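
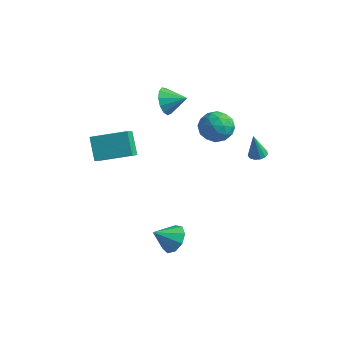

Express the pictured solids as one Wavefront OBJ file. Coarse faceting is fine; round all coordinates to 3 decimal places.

v -3.724 -2.855 2.352
v -3.271 -3.912 3.253
v -2.098 -1.742 2.841
v -1.645 -2.799 3.742
v -2.935 -3.501 1.198
v -2.482 -4.558 2.099
v -1.309 -2.388 1.687
v -0.856 -3.445 2.588
v -2.308 1.64 3.083
v -1.839 1.152 2.431
v -1.192 2.08 3.557
v -1.937 1.628 2.22
v -2.152 2.108 2.283
v -2.417 2.439 2.6
v -2.648 2.517 3.07
v -2.77 2.316 3.545
v -2.746 1.901 3.873
v -2.583 1.403 3.95
v -2.333 0.98 3.752
v -2.074 0.767 3.341
v -1.89 0.831 2.849
v 2.255 3.935 -0.812
v 2.673 3.563 -0.812
v 2.065 3.725 0.772
v 2.805 3.844 -0.759
v 2.762 4.155 -0.722
v 2.558 4.396 -0.715
v 2.258 4.49 -0.738
v 1.957 4.409 -0.785
v 1.75 4.177 -0.841
v 1.704 3.868 -0.887
v 1.832 3.581 -0.91
v 2.095 3.406 -0.902
v 2.408 3.399 -0.865
v 1.043 -2.417 -4.246
v 1.656 -3.112 -4.455
v 0.337 -3.303 -3.374
v 1.869 -2.776 -3.942
v 1.695 -2.271 -3.571
v 1.216 -1.835 -3.516
v 0.657 -1.671 -3.802
v 0.278 -1.857 -4.297
v 0.257 -2.304 -4.768
v 0.604 -2.804 -4.995
v 1.157 -3.124 -4.871
v 0.203 4.442 0.752
v 0.798 3.577 0.448
v -1.218 3.403 0.932
v -0.623 2.538 0.628
v -0.433 3.02 1.591
v 0.445 3.662 1.479
v -0.865 3.318 -0.099
v 0.013 3.96 -0.211
v 0.138 2.882 -0.078
v 0.404 2.698 0.966
v -0.824 4.282 0.414
v -0.558 4.098 1.458
v 0.625 4.101 0.584
v -1.045 2.879 0.796
v -0.934 3.163 1.362
v -0.584 2.654 1.183
v 0.418 4.151 1.191
v 0.767 3.642 1.012
v 0.044 3.315 1.683
v -1.187 3.338 0.368
v -0.838 2.829 0.189
v 0.164 4.326 0.197
v 0.514 3.817 0.018
v -0.464 3.665 -0.303
v 0.587 3.183 0.096
v -0.248 2.573 0.202
v -0.391 3.031 -0.226
v 0.126 3.409 -0.291
v 0.743 3.075 0.71
v -0.092 2.464 0.816
v 0.02 2.748 1.382
v 0.536 3.125 1.316
v 0.356 2.667 0.401
v -0.328 4.516 0.564
v -1.163 3.905 0.67
v -0.956 3.855 0.064
v -0.44 4.232 -0.002
v -0.172 4.407 1.178
v -1.007 3.797 1.284
v -0.546 3.571 1.671
v -0.029 3.949 1.606
v -0.776 4.313 0.979
f 2 4 1
f 5 2 1
f 1 4 3
f 3 5 1
f 2 8 4
f 6 2 5
f 6 8 2
f 4 8 3
f 7 5 3
f 3 8 7
f 7 6 5
f 8 6 7
f 10 9 12
f 10 12 11
f 12 9 13
f 12 13 11
f 13 9 14
f 13 14 11
f 14 9 15
f 14 15 11
f 15 9 16
f 15 16 11
f 16 9 17
f 16 17 11
f 17 9 18
f 17 18 11
f 18 9 19
f 18 19 11
f 19 9 20
f 19 20 11
f 20 9 21
f 20 21 11
f 21 9 10
f 21 10 11
f 23 22 25
f 23 25 24
f 25 22 26
f 25 26 24
f 26 22 27
f 26 27 24
f 27 22 28
f 27 28 24
f 28 22 29
f 28 29 24
f 29 22 30
f 29 30 24
f 30 22 31
f 30 31 24
f 31 22 32
f 31 32 24
f 32 22 33
f 32 33 24
f 33 22 34
f 33 34 24
f 34 22 23
f 34 23 24
f 36 35 38
f 36 38 37
f 38 35 39
f 38 39 37
f 39 35 40
f 39 40 37
f 40 35 41
f 40 41 37
f 41 35 42
f 41 42 37
f 42 35 43
f 42 43 37
f 43 35 44
f 43 44 37
f 44 35 45
f 44 45 37
f 45 35 36
f 45 36 37
f 46 83 62
f 83 57 86
f 62 86 51
f 83 86 62
f 46 62 58
f 62 51 63
f 58 63 47
f 62 63 58
f 46 58 67
f 58 47 68
f 67 68 53
f 58 68 67
f 46 67 79
f 67 53 82
f 79 82 56
f 67 82 79
f 46 79 83
f 79 56 87
f 83 87 57
f 79 87 83
f 47 63 74
f 63 51 77
f 74 77 55
f 63 77 74
f 51 86 64
f 86 57 85
f 64 85 50
f 86 85 64
f 57 87 84
f 87 56 80
f 84 80 48
f 87 80 84
f 56 82 81
f 82 53 69
f 81 69 52
f 82 69 81
f 53 68 73
f 68 47 70
f 73 70 54
f 68 70 73
f 49 75 61
f 75 55 76
f 61 76 50
f 75 76 61
f 49 61 59
f 61 50 60
f 59 60 48
f 61 60 59
f 49 59 66
f 59 48 65
f 66 65 52
f 59 65 66
f 49 66 71
f 66 52 72
f 71 72 54
f 66 72 71
f 49 71 75
f 71 54 78
f 75 78 55
f 71 78 75
f 50 76 64
f 76 55 77
f 64 77 51
f 76 77 64
f 48 60 84
f 60 50 85
f 84 85 57
f 60 85 84
f 52 65 81
f 65 48 80
f 81 80 56
f 65 80 81
f 54 72 73
f 72 52 69
f 73 69 53
f 72 69 73
f 55 78 74
f 78 54 70
f 74 70 47
f 78 70 74



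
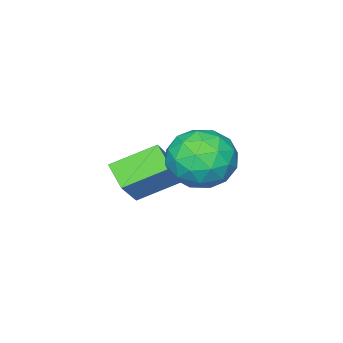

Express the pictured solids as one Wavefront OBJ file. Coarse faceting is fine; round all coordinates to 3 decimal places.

v 1.898 -3.535 1.038
v 3.031 -3.016 2.296
v 2.151 -2.761 0.492
v 3.283 -2.242 1.749
v 3.057 -4.398 0.351
v 4.189 -3.879 1.608
v 3.309 -3.624 -0.196
v 4.442 -3.105 1.062
v 3.768 0.363 3.145
v 4.688 -0.221 3.058
v 2.812 -1.099 2.862
v 3.732 -1.683 2.775
v 3.438 -1.269 3.743
v 4.028 -0.365 3.918
v 3.472 -0.955 2.002
v 4.062 -0.051 2.177
v 4.505 -1.036 2.351
v 4.484 -1.23 3.427
v 3.016 -0.09 2.493
v 2.995 -0.284 3.569
v 4.312 0.199 3.126
v 3.188 -1.519 2.794
v 3.015 -1.276 3.363
v 3.556 -1.619 3.312
v 3.924 0.115 3.632
v 4.465 -0.229 3.58
v 3.73 -0.845 3.983
v 3.035 -1.091 2.34
v 3.576 -1.435 2.288
v 3.944 0.299 2.608
v 4.485 -0.044 2.557
v 3.77 -0.475 1.937
v 4.745 -0.623 2.66
v 4.183 -1.482 2.493
v 4.03 -1.054 2.039
v 4.377 -0.523 2.142
v 4.733 -0.737 3.292
v 4.171 -1.596 3.126
v 3.998 -1.353 3.695
v 4.345 -0.822 3.798
v 4.625 -1.216 2.877
v 3.329 0.276 2.794
v 2.767 -0.583 2.628
v 3.155 -0.498 2.122
v 3.502 0.033 2.225
v 3.317 0.162 3.427
v 2.755 -0.697 3.26
v 3.123 -0.797 3.778
v 3.47 -0.266 3.881
v 2.875 -0.104 3.043
f 2 4 1
f 5 2 1
f 1 4 3
f 3 5 1
f 2 8 4
f 6 2 5
f 6 8 2
f 4 8 3
f 7 5 3
f 3 8 7
f 7 6 5
f 8 6 7
f 9 46 25
f 46 20 49
f 25 49 14
f 46 49 25
f 9 25 21
f 25 14 26
f 21 26 10
f 25 26 21
f 9 21 30
f 21 10 31
f 30 31 16
f 21 31 30
f 9 30 42
f 30 16 45
f 42 45 19
f 30 45 42
f 9 42 46
f 42 19 50
f 46 50 20
f 42 50 46
f 10 26 37
f 26 14 40
f 37 40 18
f 26 40 37
f 14 49 27
f 49 20 48
f 27 48 13
f 49 48 27
f 20 50 47
f 50 19 43
f 47 43 11
f 50 43 47
f 19 45 44
f 45 16 32
f 44 32 15
f 45 32 44
f 16 31 36
f 31 10 33
f 36 33 17
f 31 33 36
f 12 38 24
f 38 18 39
f 24 39 13
f 38 39 24
f 12 24 22
f 24 13 23
f 22 23 11
f 24 23 22
f 12 22 29
f 22 11 28
f 29 28 15
f 22 28 29
f 12 29 34
f 29 15 35
f 34 35 17
f 29 35 34
f 12 34 38
f 34 17 41
f 38 41 18
f 34 41 38
f 13 39 27
f 39 18 40
f 27 40 14
f 39 40 27
f 11 23 47
f 23 13 48
f 47 48 20
f 23 48 47
f 15 28 44
f 28 11 43
f 44 43 19
f 28 43 44
f 17 35 36
f 35 15 32
f 36 32 16
f 35 32 36
f 18 41 37
f 41 17 33
f 37 33 10
f 41 33 37



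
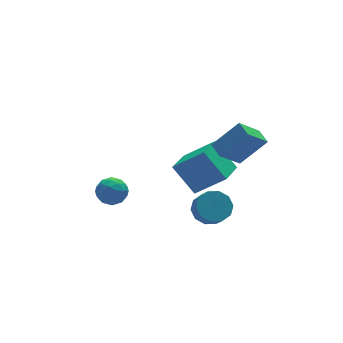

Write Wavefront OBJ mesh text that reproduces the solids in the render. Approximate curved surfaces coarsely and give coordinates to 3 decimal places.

v 2.806 -2.035 -0.464
v 1.581 -2.315 0.681
v 2.781 -1.126 -0.268
v 1.557 -1.406 0.877
v 4.143 -2.294 0.903
v 2.919 -2.574 2.048
v 4.119 -1.385 1.099
v 2.894 -1.665 2.244
v 1.227 -1.937 -3.472
v 2.132 -2.113 -3.597
v 2.097 -2.84 -2.812
v 1.193 -2.663 -2.688
v 2.085 -1.692 -3.208
v 2.05 -2.419 -2.424
v 1.71 -1.364 -2.921
v 1.676 -2.091 -2.136
v 1.151 -1.255 -2.844
v 1.117 -1.982 -2.06
v 0.621 -1.406 -3.007
v 0.587 -2.133 -2.223
v 0.323 -1.76 -3.348
v 0.288 -2.487 -2.563
v 0.37 -2.181 -3.736
v 0.335 -2.908 -2.952
v 0.744 -2.509 -4.024
v 0.71 -3.236 -3.239
v 1.303 -2.618 -4.1
v 1.269 -3.345 -3.316
v 1.833 -2.467 -3.937
v 1.799 -3.194 -3.153
v -3.552 1.005 -2.747
v -2.825 1.238 -3.168
v -2.855 -0.058 -2.132
v -2.128 0.175 -2.553
v -2.45 0.686 -1.924
v -2.881 1.343 -2.304
v -2.799 -0.163 -2.996
v -3.23 0.494 -3.376
v -2.359 0.516 -3.322
v -2.143 1.041 -2.66
v -3.537 0.139 -2.64
v -3.321 0.664 -1.978
v -3.25 1.215 -3.012
v -2.43 -0.035 -2.288
v -2.62 0.266 -1.918
v -2.192 0.403 -2.166
v -3.283 1.277 -2.504
v -2.855 1.414 -2.751
v -2.635 1.089 -2.02
v -2.825 -0.234 -2.549
v -2.397 -0.097 -2.796
v -3.488 0.777 -3.134
v -3.06 0.914 -3.382
v -3.045 0.091 -3.28
v -2.548 0.927 -3.35
v -2.139 0.303 -2.988
v -2.533 0.104 -3.249
v -2.786 0.49 -3.472
v -2.421 1.236 -2.96
v -2.012 0.611 -2.599
v -2.201 0.912 -2.229
v -2.455 1.298 -2.452
v -2.148 0.812 -3.051
v -3.668 0.569 -2.701
v -3.259 -0.056 -2.34
v -3.225 -0.118 -2.848
v -3.479 0.268 -3.071
v -3.541 0.877 -2.312
v -3.132 0.253 -1.95
v -2.894 0.69 -1.828
v -3.147 1.076 -2.051
v -3.532 0.368 -2.249
v 3.389 0.641 -3.825
v 2.665 1.801 -2.352
v 2.039 1.526 -5.184
v 1.316 2.686 -3.711
v 4.584 1.874 -4.209
v 3.861 3.034 -2.736
v 3.235 2.759 -5.568
v 2.511 3.919 -4.095
f 2 4 1
f 5 2 1
f 1 4 3
f 3 5 1
f 2 8 4
f 6 2 5
f 6 8 2
f 4 8 3
f 7 5 3
f 3 8 7
f 7 6 5
f 8 6 7
f 10 9 13
f 10 13 11
f 11 13 14
f 11 14 12
f 13 9 15
f 13 15 14
f 14 15 16
f 14 16 12
f 15 9 17
f 15 17 16
f 16 17 18
f 16 18 12
f 17 9 19
f 17 19 18
f 18 19 20
f 18 20 12
f 19 9 21
f 19 21 20
f 20 21 22
f 20 22 12
f 21 9 23
f 21 23 22
f 22 23 24
f 22 24 12
f 23 9 25
f 23 25 24
f 24 25 26
f 24 26 12
f 25 9 27
f 25 27 26
f 26 27 28
f 26 28 12
f 27 9 29
f 27 29 28
f 28 29 30
f 28 30 12
f 29 9 10
f 29 10 30
f 30 10 11
f 30 11 12
f 31 68 47
f 68 42 71
f 47 71 36
f 68 71 47
f 31 47 43
f 47 36 48
f 43 48 32
f 47 48 43
f 31 43 52
f 43 32 53
f 52 53 38
f 43 53 52
f 31 52 64
f 52 38 67
f 64 67 41
f 52 67 64
f 31 64 68
f 64 41 72
f 68 72 42
f 64 72 68
f 32 48 59
f 48 36 62
f 59 62 40
f 48 62 59
f 36 71 49
f 71 42 70
f 49 70 35
f 71 70 49
f 42 72 69
f 72 41 65
f 69 65 33
f 72 65 69
f 41 67 66
f 67 38 54
f 66 54 37
f 67 54 66
f 38 53 58
f 53 32 55
f 58 55 39
f 53 55 58
f 34 60 46
f 60 40 61
f 46 61 35
f 60 61 46
f 34 46 44
f 46 35 45
f 44 45 33
f 46 45 44
f 34 44 51
f 44 33 50
f 51 50 37
f 44 50 51
f 34 51 56
f 51 37 57
f 56 57 39
f 51 57 56
f 34 56 60
f 56 39 63
f 60 63 40
f 56 63 60
f 35 61 49
f 61 40 62
f 49 62 36
f 61 62 49
f 33 45 69
f 45 35 70
f 69 70 42
f 45 70 69
f 37 50 66
f 50 33 65
f 66 65 41
f 50 65 66
f 39 57 58
f 57 37 54
f 58 54 38
f 57 54 58
f 40 63 59
f 63 39 55
f 59 55 32
f 63 55 59
f 74 76 73
f 77 74 73
f 73 76 75
f 75 77 73
f 74 80 76
f 78 74 77
f 78 80 74
f 76 80 75
f 79 77 75
f 75 80 79
f 79 78 77
f 80 78 79



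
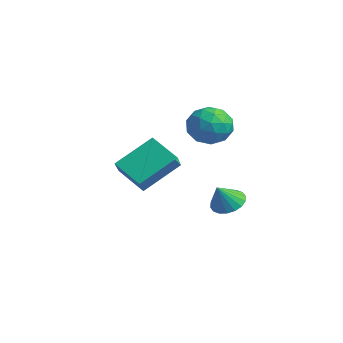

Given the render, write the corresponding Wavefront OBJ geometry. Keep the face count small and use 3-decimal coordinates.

v 0.783 -5.451 1.816
v 0.869 -3.672 3.073
v -0.148 -4.795 0.952
v -0.063 -3.016 2.209
v 2.003 -4.884 0.931
v 2.088 -3.105 2.188
v 1.071 -4.228 0.067
v 1.157 -2.449 1.324
v -2.117 1.74 1.333
v -1.383 0.825 1.437
v -3.237 0.995 2.683
v -2.503 0.08 2.787
v -2.164 1.149 3.144
v -1.472 1.61 2.31
v -3.148 0.21 1.81
v -2.456 0.671 0.976
v -2.02 -0.121 1.731
v -1.412 0.46 2.556
v -3.208 1.36 1.564
v -2.6 1.941 2.389
v -1.652 1.348 1.267
v -2.968 0.472 2.853
v -2.769 1.101 3.064
v -2.338 0.563 3.124
v -1.704 1.809 1.78
v -1.273 1.271 1.841
v -1.732 1.462 2.844
v -3.347 0.549 2.279
v -2.916 0.011 2.34
v -2.282 1.257 0.996
v -1.851 0.719 1.056
v -2.888 0.358 1.276
v -1.595 0.254 1.501
v -2.253 -0.184 2.294
v -2.632 -0.107 1.72
v -2.225 0.163 1.229
v -1.238 0.595 1.985
v -1.896 0.157 2.779
v -1.697 0.786 2.989
v -1.29 1.057 2.499
v -1.612 0.04 2.158
v -2.724 1.663 1.341
v -3.382 1.225 2.135
v -3.33 0.763 1.621
v -2.923 1.034 1.131
v -2.367 2.004 1.826
v -3.025 1.566 2.619
v -2.395 1.657 2.891
v -1.988 1.927 2.4
v -3.008 1.78 1.962
v 0.377 0.365 -1.721
v 1.206 0.256 -1.961
v 0.603 -0.345 -0.619
v 1.219 0.582 -1.753
v 1.065 0.866 -1.539
v 0.775 1.05 -1.361
v 0.406 1.099 -1.254
v 0.031 1.002 -1.239
v -0.275 0.779 -1.32
v -0.452 0.474 -1.48
v -0.465 0.148 -1.688
v -0.311 -0.135 -1.902
v -0.021 -0.32 -2.081
v 0.348 -0.368 -2.188
v 0.723 -0.272 -2.202
v 1.029 -0.049 -2.121
f 2 4 1
f 5 2 1
f 1 4 3
f 3 5 1
f 2 8 4
f 6 2 5
f 6 8 2
f 4 8 3
f 7 5 3
f 3 8 7
f 7 6 5
f 8 6 7
f 9 46 25
f 46 20 49
f 25 49 14
f 46 49 25
f 9 25 21
f 25 14 26
f 21 26 10
f 25 26 21
f 9 21 30
f 21 10 31
f 30 31 16
f 21 31 30
f 9 30 42
f 30 16 45
f 42 45 19
f 30 45 42
f 9 42 46
f 42 19 50
f 46 50 20
f 42 50 46
f 10 26 37
f 26 14 40
f 37 40 18
f 26 40 37
f 14 49 27
f 49 20 48
f 27 48 13
f 49 48 27
f 20 50 47
f 50 19 43
f 47 43 11
f 50 43 47
f 19 45 44
f 45 16 32
f 44 32 15
f 45 32 44
f 16 31 36
f 31 10 33
f 36 33 17
f 31 33 36
f 12 38 24
f 38 18 39
f 24 39 13
f 38 39 24
f 12 24 22
f 24 13 23
f 22 23 11
f 24 23 22
f 12 22 29
f 22 11 28
f 29 28 15
f 22 28 29
f 12 29 34
f 29 15 35
f 34 35 17
f 29 35 34
f 12 34 38
f 34 17 41
f 38 41 18
f 34 41 38
f 13 39 27
f 39 18 40
f 27 40 14
f 39 40 27
f 11 23 47
f 23 13 48
f 47 48 20
f 23 48 47
f 15 28 44
f 28 11 43
f 44 43 19
f 28 43 44
f 17 35 36
f 35 15 32
f 36 32 16
f 35 32 36
f 18 41 37
f 41 17 33
f 37 33 10
f 41 33 37
f 52 51 54
f 52 54 53
f 54 51 55
f 54 55 53
f 55 51 56
f 55 56 53
f 56 51 57
f 56 57 53
f 57 51 58
f 57 58 53
f 58 51 59
f 58 59 53
f 59 51 60
f 59 60 53
f 60 51 61
f 60 61 53
f 61 51 62
f 61 62 53
f 62 51 63
f 62 63 53
f 63 51 64
f 63 64 53
f 64 51 65
f 64 65 53
f 65 51 66
f 65 66 53
f 66 51 52
f 66 52 53



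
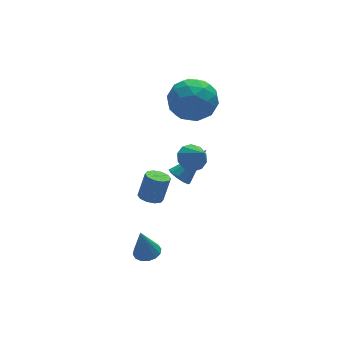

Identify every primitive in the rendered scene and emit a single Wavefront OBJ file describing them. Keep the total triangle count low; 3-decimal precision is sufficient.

v 0.726 -0.583 -0.844
v 1.097 -0.896 -1.197
v 2.074 -0.437 0.444
v 1.137 -0.537 -1.279
v 1.02 -0.195 -1.195
v 0.791 -0.002 -0.977
v 0.537 -0.03 -0.709
v 0.355 -0.27 -0.492
v 0.315 -0.629 -0.409
v 0.433 -0.971 -0.493
v 0.662 -1.164 -0.711
v 0.916 -1.136 -0.98
v -1.48 -2.216 -3.93
v -1.034 -1.781 -3.837
v -1.78 -2.224 -2.45
v -1.307 -1.612 -3.892
v -1.626 -1.604 -3.957
v -1.906 -1.761 -4.014
v -2.072 -2.039 -4.049
v -2.079 -2.365 -4.053
v -1.926 -2.651 -4.023
v -1.652 -2.821 -3.968
v -1.333 -2.828 -3.903
v -1.053 -2.672 -3.845
v -0.887 -2.393 -3.81
v -0.88 -2.067 -3.807
v 1.731 2.679 2.082
v 2.573 2.394 1.248
v 2.127 1.006 3.052
v 2.969 0.721 2.218
v 3.158 1.654 2.981
v 2.913 2.687 2.381
v 1.787 0.713 1.919
v 1.542 1.746 1.319
v 2.608 1.179 1.146
v 3.455 1.76 1.803
v 1.245 1.64 2.497
v 2.092 2.221 3.154
v 2.117 2.683 1.58
v 2.583 0.717 2.72
v 2.694 1.265 3.169
v 3.189 1.098 2.678
v 2.317 2.856 2.246
v 2.812 2.688 1.756
v 3.156 2.253 2.774
v 1.888 0.712 2.544
v 2.383 0.544 2.054
v 1.511 2.302 1.622
v 2.006 2.135 1.131
v 1.544 1.147 1.526
v 2.633 1.801 1.03
v 2.865 0.818 1.6
v 2.17 0.813 1.424
v 2.026 1.421 1.072
v 3.131 2.143 1.415
v 3.364 1.16 1.986
v 3.475 1.708 2.434
v 3.331 2.316 2.082
v 3.151 1.429 1.356
v 1.336 2.24 2.314
v 1.569 1.257 2.885
v 1.369 1.084 2.218
v 1.225 1.692 1.866
v 1.835 2.582 2.7
v 2.067 1.599 3.27
v 2.674 1.979 3.228
v 2.53 2.587 2.876
v 1.549 1.971 2.944
v -0.637 -0.578 -1.831
v -0.285 -0.157 -2.02
v 0.148 0.019 -0.817
v -0.203 -0.402 -0.629
v -0.598 -0.008 -1.929
v -0.165 0.169 -0.727
v -0.926 -0.076 -1.801
v -0.492 0.1 -0.598
v -1.143 -0.336 -1.684
v -0.71 -0.16 -0.482
v -1.167 -0.689 -1.624
v -0.734 -0.513 -0.422
v -0.988 -0.999 -1.643
v -0.555 -0.823 -0.44
v -0.675 -1.149 -1.733
v -0.242 -0.972 -0.531
v -0.348 -1.08 -1.862
v 0.086 -0.904 -0.659
v -0.13 -0.82 -1.978
v 0.303 -0.644 -0.776
v -0.106 -0.467 -2.038
v 0.327 -0.291 -0.836
v 0.439 -2.617 2.241
v 0.971 -2.245 2.477
v 0.601 -3.443 3.179
v 0.616 -2.102 2.665
v 0.194 -2.155 2.691
v -0.135 -2.384 2.545
v -0.244 -2.703 2.283
v -0.092 -2.988 2.005
v 0.263 -3.132 1.818
v 0.685 -3.079 1.792
v 1.014 -2.85 1.938
v 1.123 -2.531 2.199
f 2 1 4
f 2 4 3
f 4 1 5
f 4 5 3
f 5 1 6
f 5 6 3
f 6 1 7
f 6 7 3
f 7 1 8
f 7 8 3
f 8 1 9
f 8 9 3
f 9 1 10
f 9 10 3
f 10 1 11
f 10 11 3
f 11 1 12
f 11 12 3
f 12 1 2
f 12 2 3
f 14 13 16
f 14 16 15
f 16 13 17
f 16 17 15
f 17 13 18
f 17 18 15
f 18 13 19
f 18 19 15
f 19 13 20
f 19 20 15
f 20 13 21
f 20 21 15
f 21 13 22
f 21 22 15
f 22 13 23
f 22 23 15
f 23 13 24
f 23 24 15
f 24 13 25
f 24 25 15
f 25 13 26
f 25 26 15
f 26 13 14
f 26 14 15
f 27 64 43
f 64 38 67
f 43 67 32
f 64 67 43
f 27 43 39
f 43 32 44
f 39 44 28
f 43 44 39
f 27 39 48
f 39 28 49
f 48 49 34
f 39 49 48
f 27 48 60
f 48 34 63
f 60 63 37
f 48 63 60
f 27 60 64
f 60 37 68
f 64 68 38
f 60 68 64
f 28 44 55
f 44 32 58
f 55 58 36
f 44 58 55
f 32 67 45
f 67 38 66
f 45 66 31
f 67 66 45
f 38 68 65
f 68 37 61
f 65 61 29
f 68 61 65
f 37 63 62
f 63 34 50
f 62 50 33
f 63 50 62
f 34 49 54
f 49 28 51
f 54 51 35
f 49 51 54
f 30 56 42
f 56 36 57
f 42 57 31
f 56 57 42
f 30 42 40
f 42 31 41
f 40 41 29
f 42 41 40
f 30 40 47
f 40 29 46
f 47 46 33
f 40 46 47
f 30 47 52
f 47 33 53
f 52 53 35
f 47 53 52
f 30 52 56
f 52 35 59
f 56 59 36
f 52 59 56
f 31 57 45
f 57 36 58
f 45 58 32
f 57 58 45
f 29 41 65
f 41 31 66
f 65 66 38
f 41 66 65
f 33 46 62
f 46 29 61
f 62 61 37
f 46 61 62
f 35 53 54
f 53 33 50
f 54 50 34
f 53 50 54
f 36 59 55
f 59 35 51
f 55 51 28
f 59 51 55
f 70 69 73
f 70 73 71
f 71 73 74
f 71 74 72
f 73 69 75
f 73 75 74
f 74 75 76
f 74 76 72
f 75 69 77
f 75 77 76
f 76 77 78
f 76 78 72
f 77 69 79
f 77 79 78
f 78 79 80
f 78 80 72
f 79 69 81
f 79 81 80
f 80 81 82
f 80 82 72
f 81 69 83
f 81 83 82
f 82 83 84
f 82 84 72
f 83 69 85
f 83 85 84
f 84 85 86
f 84 86 72
f 85 69 87
f 85 87 86
f 86 87 88
f 86 88 72
f 87 69 89
f 87 89 88
f 88 89 90
f 88 90 72
f 89 69 70
f 89 70 90
f 90 70 71
f 90 71 72
f 92 91 94
f 92 94 93
f 94 91 95
f 94 95 93
f 95 91 96
f 95 96 93
f 96 91 97
f 96 97 93
f 97 91 98
f 97 98 93
f 98 91 99
f 98 99 93
f 99 91 100
f 99 100 93
f 100 91 101
f 100 101 93
f 101 91 102
f 101 102 93
f 102 91 92
f 102 92 93



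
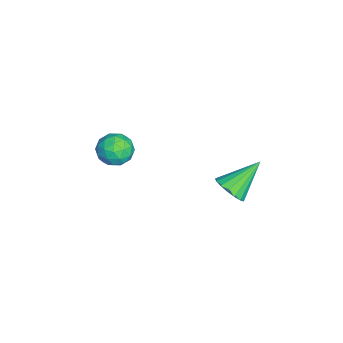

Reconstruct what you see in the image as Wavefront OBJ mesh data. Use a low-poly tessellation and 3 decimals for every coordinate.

v 1.696 3.225 -3.12
v 2.422 3.722 -3.123
v 0.804 4.535 -1.82
v 2.192 3.878 -3.438
v 1.848 3.885 -3.681
v 1.469 3.741 -3.796
v 1.142 3.478 -3.755
v 0.942 3.157 -3.569
v 0.915 2.852 -3.28
v 1.067 2.632 -2.954
v 1.362 2.548 -2.667
v 1.735 2.619 -2.483
v 2.098 2.829 -2.445
v 2.369 3.129 -2.561
v 2.486 3.451 -2.806
v -0.491 -1.379 -2.375
v 0.029 -1.658 -3.128
v -1.349 -2.662 -2.492
v -0.829 -2.941 -3.245
v -0.437 -2.926 -2.372
v 0.093 -2.133 -2.3
v -1.413 -2.187 -3.32
v -0.883 -1.394 -3.248
v -0.541 -2.158 -3.712
v 0.062 -2.614 -3.126
v -1.382 -1.706 -2.494
v -0.779 -2.162 -1.908
v -0.156 -1.406 -2.742
v -1.164 -2.914 -2.878
v -0.934 -2.905 -2.365
v -0.628 -3.069 -2.808
v -0.118 -1.685 -2.255
v 0.188 -1.849 -2.697
v -0.086 -2.594 -2.253
v -1.508 -2.471 -2.923
v -1.202 -2.635 -3.365
v -0.692 -1.251 -2.812
v -0.386 -1.415 -3.255
v -1.234 -1.726 -3.367
v -0.185 -1.864 -3.527
v -0.689 -2.618 -3.596
v -1.033 -2.175 -3.64
v -0.721 -1.709 -3.598
v 0.17 -2.132 -3.183
v -0.335 -2.886 -3.251
v -0.104 -2.877 -2.738
v 0.207 -2.411 -2.696
v -0.165 -2.426 -3.526
v -0.985 -1.434 -2.369
v -1.49 -2.188 -2.437
v -1.527 -1.909 -2.924
v -1.216 -1.443 -2.882
v -0.631 -1.702 -2.024
v -1.135 -2.456 -2.093
v -0.599 -2.611 -2.022
v -0.287 -2.145 -1.98
v -1.155 -1.894 -2.094
f 2 1 4
f 2 4 3
f 4 1 5
f 4 5 3
f 5 1 6
f 5 6 3
f 6 1 7
f 6 7 3
f 7 1 8
f 7 8 3
f 8 1 9
f 8 9 3
f 9 1 10
f 9 10 3
f 10 1 11
f 10 11 3
f 11 1 12
f 11 12 3
f 12 1 13
f 12 13 3
f 13 1 14
f 13 14 3
f 14 1 15
f 14 15 3
f 15 1 2
f 15 2 3
f 16 53 32
f 53 27 56
f 32 56 21
f 53 56 32
f 16 32 28
f 32 21 33
f 28 33 17
f 32 33 28
f 16 28 37
f 28 17 38
f 37 38 23
f 28 38 37
f 16 37 49
f 37 23 52
f 49 52 26
f 37 52 49
f 16 49 53
f 49 26 57
f 53 57 27
f 49 57 53
f 17 33 44
f 33 21 47
f 44 47 25
f 33 47 44
f 21 56 34
f 56 27 55
f 34 55 20
f 56 55 34
f 27 57 54
f 57 26 50
f 54 50 18
f 57 50 54
f 26 52 51
f 52 23 39
f 51 39 22
f 52 39 51
f 23 38 43
f 38 17 40
f 43 40 24
f 38 40 43
f 19 45 31
f 45 25 46
f 31 46 20
f 45 46 31
f 19 31 29
f 31 20 30
f 29 30 18
f 31 30 29
f 19 29 36
f 29 18 35
f 36 35 22
f 29 35 36
f 19 36 41
f 36 22 42
f 41 42 24
f 36 42 41
f 19 41 45
f 41 24 48
f 45 48 25
f 41 48 45
f 20 46 34
f 46 25 47
f 34 47 21
f 46 47 34
f 18 30 54
f 30 20 55
f 54 55 27
f 30 55 54
f 22 35 51
f 35 18 50
f 51 50 26
f 35 50 51
f 24 42 43
f 42 22 39
f 43 39 23
f 42 39 43
f 25 48 44
f 48 24 40
f 44 40 17
f 48 40 44



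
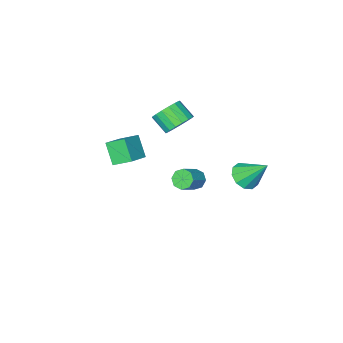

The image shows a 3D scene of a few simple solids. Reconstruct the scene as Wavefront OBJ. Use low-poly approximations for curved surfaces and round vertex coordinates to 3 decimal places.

v -2.672 -3.043 2.554
v -1.776 -3.018 2.348
v -1.571 -3.992 3.12
v -2.468 -4.017 3.326
v -1.812 -2.75 2.696
v -1.607 -3.724 3.467
v -2.045 -2.549 3.011
v -1.84 -3.524 3.783
v -2.421 -2.461 3.221
v -2.217 -3.436 3.993
v -2.856 -2.507 3.279
v -2.651 -3.481 4.051
v -3.248 -2.675 3.171
v -3.043 -3.65 3.943
v -3.508 -2.928 2.921
v -3.303 -3.902 3.693
v -3.577 -3.207 2.587
v -3.372 -4.181 3.359
v -3.439 -3.448 2.246
v -3.234 -4.422 3.018
v -3.125 -3.596 1.975
v -2.92 -4.571 2.747
v -2.707 -3.618 1.837
v -2.503 -4.593 2.609
v -2.282 -3.508 1.863
v -2.077 -4.482 2.635
v -1.946 -3.291 2.047
v -1.741 -4.266 2.819
v 1.502 -1.926 2.366
v 1.341 -2.786 3.471
v 0.893 -1.105 2.915
v 0.732 -1.965 4.02
v 2.708 -1.415 2.94
v 2.547 -2.275 4.045
v 2.099 -0.594 3.489
v 1.938 -1.454 4.594
v -2.464 2.857 2.417
v -1.912 3.456 2.113
v -2.956 4.003 3.783
v -2.388 3.534 1.876
v -2.893 3.353 1.846
v -3.235 2.983 2.034
v -3.282 2.564 2.368
v -3.017 2.257 2.721
v -2.54 2.18 2.958
v -2.035 2.36 2.988
v -1.693 2.731 2.8
v -1.646 3.149 2.466
v -1.983 -0.735 -0.06
v -1.705 -0.45 -0.574
v -0.639 -0.119 0.187
v -0.917 -0.405 0.7
v -1.989 -0.136 -0.312
v -0.923 0.194 0.448
v -2.269 -0.173 0.097
v -1.204 0.157 0.857
v -2.382 -0.54 0.414
v -1.316 -0.209 1.175
v -2.261 -1.021 0.453
v -1.195 -0.69 1.214
v -1.977 -1.334 0.192
v -0.911 -1.004 0.952
v -1.696 -1.297 -0.217
v -0.631 -0.967 0.543
v -1.584 -0.931 -0.535
v -0.518 -0.6 0.226
f 2 1 5
f 2 5 3
f 3 5 6
f 3 6 4
f 5 1 7
f 5 7 6
f 6 7 8
f 6 8 4
f 7 1 9
f 7 9 8
f 8 9 10
f 8 10 4
f 9 1 11
f 9 11 10
f 10 11 12
f 10 12 4
f 11 1 13
f 11 13 12
f 12 13 14
f 12 14 4
f 13 1 15
f 13 15 14
f 14 15 16
f 14 16 4
f 15 1 17
f 15 17 16
f 16 17 18
f 16 18 4
f 17 1 19
f 17 19 18
f 18 19 20
f 18 20 4
f 19 1 21
f 19 21 20
f 20 21 22
f 20 22 4
f 21 1 23
f 21 23 22
f 22 23 24
f 22 24 4
f 23 1 25
f 23 25 24
f 24 25 26
f 24 26 4
f 25 1 27
f 25 27 26
f 26 27 28
f 26 28 4
f 27 1 2
f 27 2 28
f 28 2 3
f 28 3 4
f 30 32 29
f 33 30 29
f 29 32 31
f 31 33 29
f 30 36 32
f 34 30 33
f 34 36 30
f 32 36 31
f 35 33 31
f 31 36 35
f 35 34 33
f 36 34 35
f 38 37 40
f 38 40 39
f 40 37 41
f 40 41 39
f 41 37 42
f 41 42 39
f 42 37 43
f 42 43 39
f 43 37 44
f 43 44 39
f 44 37 45
f 44 45 39
f 45 37 46
f 45 46 39
f 46 37 47
f 46 47 39
f 47 37 48
f 47 48 39
f 48 37 38
f 48 38 39
f 50 49 53
f 50 53 51
f 51 53 54
f 51 54 52
f 53 49 55
f 53 55 54
f 54 55 56
f 54 56 52
f 55 49 57
f 55 57 56
f 56 57 58
f 56 58 52
f 57 49 59
f 57 59 58
f 58 59 60
f 58 60 52
f 59 49 61
f 59 61 60
f 60 61 62
f 60 62 52
f 61 49 63
f 61 63 62
f 62 63 64
f 62 64 52
f 63 49 65
f 63 65 64
f 64 65 66
f 64 66 52
f 65 49 50
f 65 50 66
f 66 50 51
f 66 51 52



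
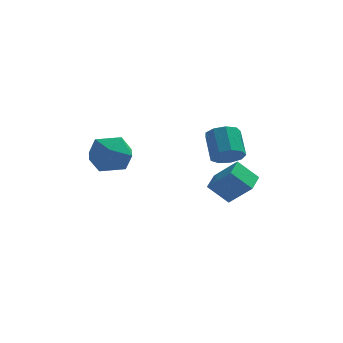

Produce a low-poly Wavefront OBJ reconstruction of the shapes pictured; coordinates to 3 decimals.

v -2.702 -1.3 1.865
v -1.706 -0.914 1.298
v -1.654 -2.686 2.762
v -0.658 -2.3 2.195
v -1.174 -1.613 3.046
v -1.822 -0.756 2.491
v -1.538 -2.844 1.569
v -2.186 -1.987 1.014
v -0.987 -1.868 1.115
v -0.762 -1.107 2.028
v -2.598 -2.493 2.032
v -2.373 -1.732 2.945
v 2.664 2.448 -2.262
v 3.791 1.909 -0.994
v 2.991 3.586 -2.069
v 4.118 3.047 -0.801
v 3.722 2.313 -3.259
v 4.849 1.774 -1.991
v 4.049 3.451 -3.066
v 5.176 2.912 -1.798
v 3.672 -1.771 1.949
v 4.298 -1.347 1.583
v 4.035 -0.145 2.526
v 3.408 -0.569 2.891
v 3.804 -1.241 1.31
v 3.54 -0.039 2.253
v 3.247 -1.383 1.336
v 2.984 -0.181 2.279
v 2.89 -1.707 1.648
v 2.626 -0.505 2.591
v 2.898 -2.06 2.101
v 2.635 -0.858 3.044
v 3.268 -2.278 2.483
v 3.005 -1.077 3.426
v 3.827 -2.259 2.614
v 3.564 -1.057 3.557
v 4.313 -2.011 2.434
v 4.05 -0.81 3.377
v 4.499 -1.651 2.027
v 4.236 -0.449 2.97
f 1 12 6
f 1 6 2
f 1 2 8
f 1 8 11
f 1 11 12
f 2 6 10
f 6 12 5
f 12 11 3
f 11 8 7
f 8 2 9
f 4 10 5
f 4 5 3
f 4 3 7
f 4 7 9
f 4 9 10
f 5 10 6
f 3 5 12
f 7 3 11
f 9 7 8
f 10 9 2
f 14 16 13
f 17 14 13
f 13 16 15
f 15 17 13
f 14 20 16
f 18 14 17
f 18 20 14
f 16 20 15
f 19 17 15
f 15 20 19
f 19 18 17
f 20 18 19
f 22 21 25
f 22 25 23
f 23 25 26
f 23 26 24
f 25 21 27
f 25 27 26
f 26 27 28
f 26 28 24
f 27 21 29
f 27 29 28
f 28 29 30
f 28 30 24
f 29 21 31
f 29 31 30
f 30 31 32
f 30 32 24
f 31 21 33
f 31 33 32
f 32 33 34
f 32 34 24
f 33 21 35
f 33 35 34
f 34 35 36
f 34 36 24
f 35 21 37
f 35 37 36
f 36 37 38
f 36 38 24
f 37 21 39
f 37 39 38
f 38 39 40
f 38 40 24
f 39 21 22
f 39 22 40
f 40 22 23
f 40 23 24



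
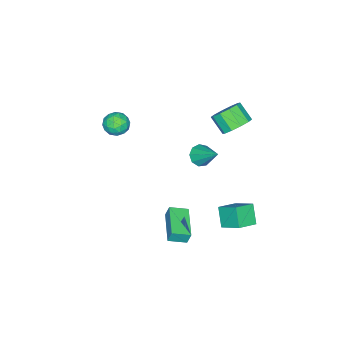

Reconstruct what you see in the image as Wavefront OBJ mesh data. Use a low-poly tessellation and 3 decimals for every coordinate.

v -0.824 -3.386 2.34
v -0.329 -3.237 3.003
v -0.151 -4.543 2.097
v 0.344 -4.394 2.76
v -0.467 -4.585 2.875
v -0.883 -3.87 3.025
v 0.403 -3.91 2.075
v -0.013 -3.195 2.225
v 0.429 -3.561 2.84
v -0.108 -3.978 3.334
v -0.372 -3.802 1.766
v -0.909 -4.219 2.26
v -0.636 -3.21 2.693
v 0.156 -4.57 2.407
v -0.321 -4.682 2.475
v -0.03 -4.595 2.865
v -0.962 -3.582 2.706
v -0.671 -3.494 3.096
v -0.751 -4.287 3.02
v 0.191 -4.286 2.004
v 0.482 -4.198 2.394
v -0.45 -3.185 2.235
v -0.159 -3.098 2.625
v 0.271 -3.493 2.08
v 0.101 -3.313 2.987
v 0.497 -3.993 2.844
v 0.531 -3.709 2.441
v 0.287 -3.288 2.529
v -0.215 -3.558 3.277
v 0.181 -4.238 3.134
v -0.296 -4.35 3.202
v -0.541 -3.93 3.29
v 0.231 -3.748 3.181
v -0.661 -3.542 1.966
v -0.265 -4.222 1.823
v 0.061 -3.85 1.81
v -0.184 -3.43 1.898
v -0.977 -3.787 2.256
v -0.581 -4.467 2.113
v -0.767 -4.492 2.571
v -1.011 -4.071 2.659
v -0.711 -4.032 1.919
v -3.594 -0.346 -1.346
v -3.042 -0.78 -1.056
v -3.146 1.086 -0.054
v -2.855 -0.489 -1.444
v -3.013 -0.132 -1.786
v -3.444 0.126 -1.922
v -3.945 0.162 -1.788
v -4.282 -0.039 -1.447
v -4.297 -0.384 -1.059
v -3.984 -0.712 -0.805
v -3.488 -0.868 -0.803
v -2.2 2.872 -2.939
v -2.079 4.099 -2.138
v -1.573 3.481 -3.968
v -1.452 4.708 -3.167
v -1.028 2.452 -2.473
v -0.907 3.679 -1.672
v -0.401 3.061 -3.502
v -0.28 4.288 -2.701
v -2.937 2.428 3.461
v -2.098 2.582 3.879
v -2.343 1.645 4.716
v -3.183 1.492 4.299
v -2.497 2.922 4.143
v -2.742 1.986 4.98
v -3.064 3.074 4.147
v -3.309 2.137 4.984
v -3.583 2.979 3.888
v -3.828 2.043 4.726
v -3.855 2.674 3.467
v -4.1 1.737 4.305
v -3.777 2.275 3.044
v -4.022 1.338 3.881
v -3.378 1.934 2.78
v -3.623 0.998 3.617
v -2.811 1.783 2.776
v -3.056 0.846 3.613
v -2.292 1.877 3.034
v -2.537 0.941 3.872
v -2.02 2.183 3.455
v -2.265 1.246 4.293
v 1.852 0.768 -1.556
v 1.798 1.003 -0.761
v 1.181 1.603 -1.848
v 1.128 1.838 -1.054
v 3.472 1.982 -1.806
v 3.419 2.217 -1.012
v 2.802 2.817 -2.099
v 2.748 3.052 -1.304
f 1 38 17
f 38 12 41
f 17 41 6
f 38 41 17
f 1 17 13
f 17 6 18
f 13 18 2
f 17 18 13
f 1 13 22
f 13 2 23
f 22 23 8
f 13 23 22
f 1 22 34
f 22 8 37
f 34 37 11
f 22 37 34
f 1 34 38
f 34 11 42
f 38 42 12
f 34 42 38
f 2 18 29
f 18 6 32
f 29 32 10
f 18 32 29
f 6 41 19
f 41 12 40
f 19 40 5
f 41 40 19
f 12 42 39
f 42 11 35
f 39 35 3
f 42 35 39
f 11 37 36
f 37 8 24
f 36 24 7
f 37 24 36
f 8 23 28
f 23 2 25
f 28 25 9
f 23 25 28
f 4 30 16
f 30 10 31
f 16 31 5
f 30 31 16
f 4 16 14
f 16 5 15
f 14 15 3
f 16 15 14
f 4 14 21
f 14 3 20
f 21 20 7
f 14 20 21
f 4 21 26
f 21 7 27
f 26 27 9
f 21 27 26
f 4 26 30
f 26 9 33
f 30 33 10
f 26 33 30
f 5 31 19
f 31 10 32
f 19 32 6
f 31 32 19
f 3 15 39
f 15 5 40
f 39 40 12
f 15 40 39
f 7 20 36
f 20 3 35
f 36 35 11
f 20 35 36
f 9 27 28
f 27 7 24
f 28 24 8
f 27 24 28
f 10 33 29
f 33 9 25
f 29 25 2
f 33 25 29
f 44 43 46
f 44 46 45
f 46 43 47
f 46 47 45
f 47 43 48
f 47 48 45
f 48 43 49
f 48 49 45
f 49 43 50
f 49 50 45
f 50 43 51
f 50 51 45
f 51 43 52
f 51 52 45
f 52 43 53
f 52 53 45
f 53 43 44
f 53 44 45
f 55 57 54
f 58 55 54
f 54 57 56
f 56 58 54
f 55 61 57
f 59 55 58
f 59 61 55
f 57 61 56
f 60 58 56
f 56 61 60
f 60 59 58
f 61 59 60
f 63 62 66
f 63 66 64
f 64 66 67
f 64 67 65
f 66 62 68
f 66 68 67
f 67 68 69
f 67 69 65
f 68 62 70
f 68 70 69
f 69 70 71
f 69 71 65
f 70 62 72
f 70 72 71
f 71 72 73
f 71 73 65
f 72 62 74
f 72 74 73
f 73 74 75
f 73 75 65
f 74 62 76
f 74 76 75
f 75 76 77
f 75 77 65
f 76 62 78
f 76 78 77
f 77 78 79
f 77 79 65
f 78 62 80
f 78 80 79
f 79 80 81
f 79 81 65
f 80 62 82
f 80 82 81
f 81 82 83
f 81 83 65
f 82 62 63
f 82 63 83
f 83 63 64
f 83 64 65
f 85 87 84
f 88 85 84
f 84 87 86
f 86 88 84
f 85 91 87
f 89 85 88
f 89 91 85
f 87 91 86
f 90 88 86
f 86 91 90
f 90 89 88
f 91 89 90



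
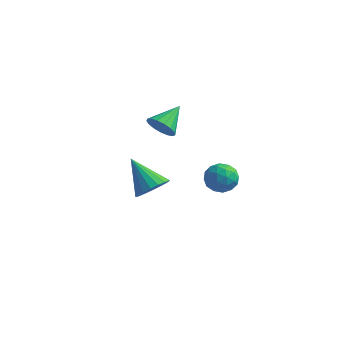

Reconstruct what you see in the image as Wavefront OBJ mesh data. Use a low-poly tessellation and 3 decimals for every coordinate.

v 3.771 2.476 -4.117
v 4.279 2.041 -3.641
v 2.841 1.539 -3.979
v 3.349 1.104 -3.503
v 3.038 1.813 -3.231
v 3.612 2.392 -3.316
v 3.508 1.188 -4.304
v 4.082 1.767 -4.389
v 4.116 1.246 -3.757
v 3.826 1.632 -3.094
v 3.294 1.948 -4.526
v 3.004 2.334 -3.863
v 4.106 2.341 -3.891
v 3.014 1.239 -3.729
v 2.831 1.655 -3.569
v 3.129 1.4 -3.289
v 3.715 2.547 -3.7
v 4.013 2.291 -3.421
v 3.284 2.157 -3.179
v 3.107 1.289 -4.199
v 3.405 1.033 -3.92
v 3.991 2.18 -4.331
v 4.289 1.925 -4.051
v 3.836 1.423 -4.441
v 4.31 1.618 -3.68
v 3.763 1.067 -3.599
v 3.856 1.117 -4.069
v 4.194 1.457 -4.119
v 4.139 1.845 -3.29
v 3.593 1.294 -3.209
v 3.409 1.71 -3.049
v 3.747 2.051 -3.099
v 4.043 1.377 -3.358
v 3.527 2.286 -4.411
v 2.981 1.735 -4.33
v 3.373 1.529 -4.521
v 3.711 1.87 -4.571
v 3.357 2.513 -4.021
v 2.81 1.962 -3.94
v 2.926 2.123 -3.501
v 3.264 2.463 -3.551
v 3.077 2.203 -4.262
v 3.291 -3.674 -1.256
v 3.737 -3.053 -0.988
v 2.049 -3.286 -0.084
v 3.538 -2.903 -1.249
v 3.29 -2.905 -1.511
v 3.042 -3.06 -1.722
v 2.844 -3.336 -1.841
v 2.734 -3.68 -1.844
v 2.734 -4.022 -1.73
v 2.845 -4.295 -1.523
v 3.043 -4.445 -1.262
v 3.291 -4.443 -1
v 3.539 -4.288 -0.789
v 3.737 -4.011 -0.67
v 3.847 -3.668 -0.667
v 3.847 -3.326 -0.781
v 2.09 -0.884 0.461
v 2.532 -0.665 -0.063
v 2.31 0.344 1.159
v 2.223 -0.553 -0.164
v 1.883 -0.516 -0.122
v 1.59 -0.564 0.054
v 1.412 -0.685 0.323
v 1.39 -0.852 0.624
v 1.528 -1.026 0.887
v 1.795 -1.168 1.053
v 2.129 -1.245 1.083
v 2.455 -1.239 0.971
v 2.697 -1.152 0.742
v 2.8 -1.004 0.448
v 2.741 -0.828 0.158
f 1 38 17
f 38 12 41
f 17 41 6
f 38 41 17
f 1 17 13
f 17 6 18
f 13 18 2
f 17 18 13
f 1 13 22
f 13 2 23
f 22 23 8
f 13 23 22
f 1 22 34
f 22 8 37
f 34 37 11
f 22 37 34
f 1 34 38
f 34 11 42
f 38 42 12
f 34 42 38
f 2 18 29
f 18 6 32
f 29 32 10
f 18 32 29
f 6 41 19
f 41 12 40
f 19 40 5
f 41 40 19
f 12 42 39
f 42 11 35
f 39 35 3
f 42 35 39
f 11 37 36
f 37 8 24
f 36 24 7
f 37 24 36
f 8 23 28
f 23 2 25
f 28 25 9
f 23 25 28
f 4 30 16
f 30 10 31
f 16 31 5
f 30 31 16
f 4 16 14
f 16 5 15
f 14 15 3
f 16 15 14
f 4 14 21
f 14 3 20
f 21 20 7
f 14 20 21
f 4 21 26
f 21 7 27
f 26 27 9
f 21 27 26
f 4 26 30
f 26 9 33
f 30 33 10
f 26 33 30
f 5 31 19
f 31 10 32
f 19 32 6
f 31 32 19
f 3 15 39
f 15 5 40
f 39 40 12
f 15 40 39
f 7 20 36
f 20 3 35
f 36 35 11
f 20 35 36
f 9 27 28
f 27 7 24
f 28 24 8
f 27 24 28
f 10 33 29
f 33 9 25
f 29 25 2
f 33 25 29
f 44 43 46
f 44 46 45
f 46 43 47
f 46 47 45
f 47 43 48
f 47 48 45
f 48 43 49
f 48 49 45
f 49 43 50
f 49 50 45
f 50 43 51
f 50 51 45
f 51 43 52
f 51 52 45
f 52 43 53
f 52 53 45
f 53 43 54
f 53 54 45
f 54 43 55
f 54 55 45
f 55 43 56
f 55 56 45
f 56 43 57
f 56 57 45
f 57 43 58
f 57 58 45
f 58 43 44
f 58 44 45
f 60 59 62
f 60 62 61
f 62 59 63
f 62 63 61
f 63 59 64
f 63 64 61
f 64 59 65
f 64 65 61
f 65 59 66
f 65 66 61
f 66 59 67
f 66 67 61
f 67 59 68
f 67 68 61
f 68 59 69
f 68 69 61
f 69 59 70
f 69 70 61
f 70 59 71
f 70 71 61
f 71 59 72
f 71 72 61
f 72 59 73
f 72 73 61
f 73 59 60
f 73 60 61



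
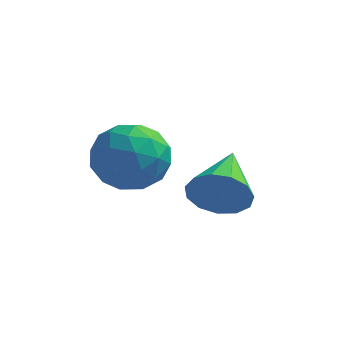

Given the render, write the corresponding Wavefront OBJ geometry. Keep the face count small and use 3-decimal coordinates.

v -0.568 1.108 0.838
v -0.17 1.376 0.042
v -0.752 2.992 1.382
v -0.685 1.353 -0.051
v -1.163 1.252 0.138
v -1.453 1.105 0.55
v -1.461 0.959 1.053
v -1.186 0.86 1.488
v -0.715 0.84 1.717
v -0.198 0.905 1.666
v 0.202 1.034 1.353
v 0.357 1.186 0.877
v 0.219 1.314 0.388
v -2.903 1.66 2.774
v -1.967 1.05 2.434
v -3.933 0.83 1.426
v -2.997 0.22 1.086
v -3.5 -0.006 2.115
v -2.863 0.507 2.948
v -3.037 1.373 0.912
v -2.4 1.886 1.745
v -2.05 0.873 1.284
v -2.337 0.02 2.027
v -3.563 1.86 1.833
v -3.85 1.007 2.576
v -2.344 1.428 2.722
v -3.556 0.452 1.138
v -3.851 0.319 1.742
v -3.301 -0.039 1.543
v -2.871 1.108 3.024
v -2.321 0.75 2.825
v -3.222 0.129 2.637
v -3.579 1.13 1.035
v -3.029 0.772 0.836
v -2.599 1.919 2.317
v -2.049 1.561 2.118
v -2.678 1.751 1.223
v -1.843 0.965 1.846
v -2.449 0.477 1.054
v -2.472 1.155 0.952
v -2.098 1.457 1.441
v -2.012 0.464 2.284
v -2.617 -0.024 1.491
v -2.913 -0.157 2.096
v -2.538 0.144 2.586
v -2.06 0.36 1.607
v -3.283 1.904 2.369
v -3.888 1.416 1.576
v -3.362 1.736 1.274
v -2.987 2.037 1.764
v -3.451 1.403 2.806
v -4.057 0.915 2.014
v -3.802 0.423 2.419
v -3.428 0.725 2.908
v -3.84 1.52 2.253
f 2 1 4
f 2 4 3
f 4 1 5
f 4 5 3
f 5 1 6
f 5 6 3
f 6 1 7
f 6 7 3
f 7 1 8
f 7 8 3
f 8 1 9
f 8 9 3
f 9 1 10
f 9 10 3
f 10 1 11
f 10 11 3
f 11 1 12
f 11 12 3
f 12 1 13
f 12 13 3
f 13 1 2
f 13 2 3
f 14 51 30
f 51 25 54
f 30 54 19
f 51 54 30
f 14 30 26
f 30 19 31
f 26 31 15
f 30 31 26
f 14 26 35
f 26 15 36
f 35 36 21
f 26 36 35
f 14 35 47
f 35 21 50
f 47 50 24
f 35 50 47
f 14 47 51
f 47 24 55
f 51 55 25
f 47 55 51
f 15 31 42
f 31 19 45
f 42 45 23
f 31 45 42
f 19 54 32
f 54 25 53
f 32 53 18
f 54 53 32
f 25 55 52
f 55 24 48
f 52 48 16
f 55 48 52
f 24 50 49
f 50 21 37
f 49 37 20
f 50 37 49
f 21 36 41
f 36 15 38
f 41 38 22
f 36 38 41
f 17 43 29
f 43 23 44
f 29 44 18
f 43 44 29
f 17 29 27
f 29 18 28
f 27 28 16
f 29 28 27
f 17 27 34
f 27 16 33
f 34 33 20
f 27 33 34
f 17 34 39
f 34 20 40
f 39 40 22
f 34 40 39
f 17 39 43
f 39 22 46
f 43 46 23
f 39 46 43
f 18 44 32
f 44 23 45
f 32 45 19
f 44 45 32
f 16 28 52
f 28 18 53
f 52 53 25
f 28 53 52
f 20 33 49
f 33 16 48
f 49 48 24
f 33 48 49
f 22 40 41
f 40 20 37
f 41 37 21
f 40 37 41
f 23 46 42
f 46 22 38
f 42 38 15
f 46 38 42



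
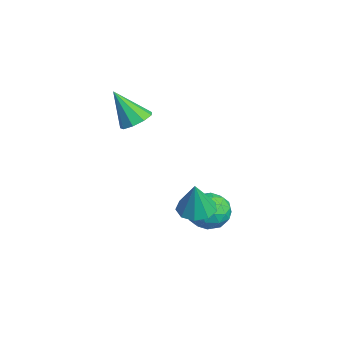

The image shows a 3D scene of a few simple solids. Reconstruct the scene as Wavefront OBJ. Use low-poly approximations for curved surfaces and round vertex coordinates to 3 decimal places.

v 0.025 -3.006 2.94
v 0.519 -3.667 2.738
v -0.565 -3.954 4.6
v 0.818 -3.287 3.062
v 0.746 -2.776 3.328
v 0.336 -2.372 3.413
v -0.219 -2.265 3.277
v -0.66 -2.504 2.983
v -0.78 -2.979 2.67
v -0.524 -3.466 2.482
v -0.011 -3.738 2.51
v 2.246 0.816 -1.481
v 3.257 0.441 -1.581
v 1.623 -0.701 -2.099
v 2.634 -1.076 -2.199
v 2.211 -0.916 -1.215
v 2.596 0.021 -0.833
v 2.284 -0.281 -2.847
v 2.669 0.656 -2.465
v 3.281 -0.237 -2.426
v 3.235 -0.629 -1.417
v 1.645 0.369 -2.263
v 1.599 -0.023 -1.254
v 2.807 0.761 -1.477
v 2.073 -1.021 -2.203
v 1.825 -0.928 -1.625
v 2.419 -1.148 -1.684
v 2.418 0.515 -1.037
v 3.012 0.294 -1.096
v 2.397 -0.503 -0.881
v 1.868 -0.554 -2.584
v 2.462 -0.775 -2.643
v 2.461 0.888 -1.996
v 3.055 0.668 -2.055
v 2.483 0.243 -2.799
v 3.415 0.143 -2.032
v 3.048 -0.749 -2.395
v 2.842 -0.282 -2.776
v 3.069 0.269 -2.552
v 3.388 -0.088 -1.439
v 3.021 -0.979 -1.803
v 2.773 -0.886 -1.224
v 2.999 -0.335 -1
v 3.402 -0.486 -1.936
v 1.859 0.719 -1.877
v 1.492 -0.172 -2.241
v 1.881 0.075 -2.68
v 2.107 0.626 -2.456
v 1.832 0.489 -1.285
v 1.465 -0.403 -1.648
v 1.811 -0.529 -1.128
v 2.038 0.022 -0.904
v 1.478 0.226 -1.744
v 3.718 -0.951 -0.718
v 4.541 -0.579 -0.896
v 4.162 -1.109 0.998
v 4.128 -0.128 -0.748
v 3.524 -0.061 -0.586
v 3.011 -0.411 -0.485
v 2.828 -1.013 -0.494
v 3.062 -1.586 -0.608
v 3.603 -1.862 -0.773
v 4.198 -1.711 -0.913
v 4.568 -1.205 -0.962
f 2 1 4
f 2 4 3
f 4 1 5
f 4 5 3
f 5 1 6
f 5 6 3
f 6 1 7
f 6 7 3
f 7 1 8
f 7 8 3
f 8 1 9
f 8 9 3
f 9 1 10
f 9 10 3
f 10 1 11
f 10 11 3
f 11 1 2
f 11 2 3
f 12 49 28
f 49 23 52
f 28 52 17
f 49 52 28
f 12 28 24
f 28 17 29
f 24 29 13
f 28 29 24
f 12 24 33
f 24 13 34
f 33 34 19
f 24 34 33
f 12 33 45
f 33 19 48
f 45 48 22
f 33 48 45
f 12 45 49
f 45 22 53
f 49 53 23
f 45 53 49
f 13 29 40
f 29 17 43
f 40 43 21
f 29 43 40
f 17 52 30
f 52 23 51
f 30 51 16
f 52 51 30
f 23 53 50
f 53 22 46
f 50 46 14
f 53 46 50
f 22 48 47
f 48 19 35
f 47 35 18
f 48 35 47
f 19 34 39
f 34 13 36
f 39 36 20
f 34 36 39
f 15 41 27
f 41 21 42
f 27 42 16
f 41 42 27
f 15 27 25
f 27 16 26
f 25 26 14
f 27 26 25
f 15 25 32
f 25 14 31
f 32 31 18
f 25 31 32
f 15 32 37
f 32 18 38
f 37 38 20
f 32 38 37
f 15 37 41
f 37 20 44
f 41 44 21
f 37 44 41
f 16 42 30
f 42 21 43
f 30 43 17
f 42 43 30
f 14 26 50
f 26 16 51
f 50 51 23
f 26 51 50
f 18 31 47
f 31 14 46
f 47 46 22
f 31 46 47
f 20 38 39
f 38 18 35
f 39 35 19
f 38 35 39
f 21 44 40
f 44 20 36
f 40 36 13
f 44 36 40
f 55 54 57
f 55 57 56
f 57 54 58
f 57 58 56
f 58 54 59
f 58 59 56
f 59 54 60
f 59 60 56
f 60 54 61
f 60 61 56
f 61 54 62
f 61 62 56
f 62 54 63
f 62 63 56
f 63 54 64
f 63 64 56
f 64 54 55
f 64 55 56



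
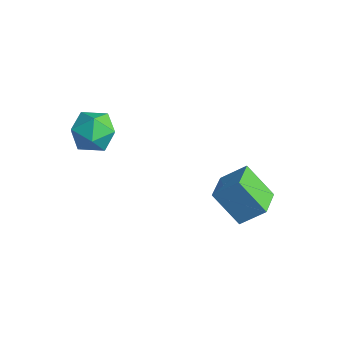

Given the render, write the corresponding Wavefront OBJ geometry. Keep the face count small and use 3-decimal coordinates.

v 3.304 0.22 -0.328
v 2.593 -0.074 0.473
v 2.768 0.923 -0.545
v 2.057 0.629 0.255
v 3.723 0.711 0.225
v 3.012 0.417 1.025
v 3.187 1.414 0.007
v 2.476 1.12 0.808
v 0.305 -1.293 1.922
v 0.655 -1.527 2.42
v -0.355 -2.113 2
v -0.005 -2.347 2.498
v -0.353 -1.8 2.572
v 0.055 -1.294 2.524
v 0.245 -2.346 1.896
v 0.653 -1.84 1.848
v 0.617 -2.178 2.404
v 0.248 -1.84 2.822
v 0.052 -1.8 1.598
v -0.317 -1.462 2.016
f 2 4 1
f 5 2 1
f 1 4 3
f 3 5 1
f 2 8 4
f 6 2 5
f 6 8 2
f 4 8 3
f 7 5 3
f 3 8 7
f 7 6 5
f 8 6 7
f 9 20 14
f 9 14 10
f 9 10 16
f 9 16 19
f 9 19 20
f 10 14 18
f 14 20 13
f 20 19 11
f 19 16 15
f 16 10 17
f 12 18 13
f 12 13 11
f 12 11 15
f 12 15 17
f 12 17 18
f 13 18 14
f 11 13 20
f 15 11 19
f 17 15 16
f 18 17 10



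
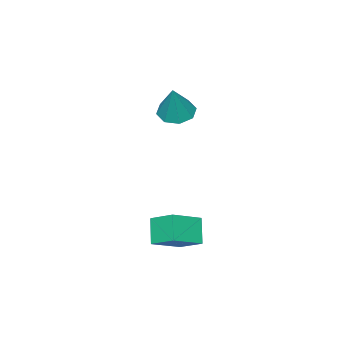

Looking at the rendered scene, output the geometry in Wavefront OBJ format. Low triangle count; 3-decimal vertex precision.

v 0.676 0.652 -1.786
v 2.216 0.277 -0.999
v 0.621 1.888 -1.09
v 2.161 1.513 -0.302
v 1.379 1.287 -2.858
v 2.919 0.912 -2.07
v 1.324 2.523 -2.161
v 2.864 2.148 -1.374
v -2.762 -2.399 2.91
v -2.2 -1.74 2.519
v -1.998 -1.981 4.71
v -2.842 -1.469 2.728
v -3.437 -1.744 3.044
v -3.636 -2.401 3.281
v -3.324 -3.058 3.3
v -2.682 -3.328 3.091
v -2.087 -3.053 2.775
v -1.888 -2.396 2.538
f 2 4 1
f 5 2 1
f 1 4 3
f 3 5 1
f 2 8 4
f 6 2 5
f 6 8 2
f 4 8 3
f 7 5 3
f 3 8 7
f 7 6 5
f 8 6 7
f 10 9 12
f 10 12 11
f 12 9 13
f 12 13 11
f 13 9 14
f 13 14 11
f 14 9 15
f 14 15 11
f 15 9 16
f 15 16 11
f 16 9 17
f 16 17 11
f 17 9 18
f 17 18 11
f 18 9 10
f 18 10 11



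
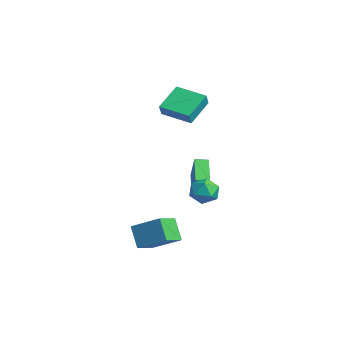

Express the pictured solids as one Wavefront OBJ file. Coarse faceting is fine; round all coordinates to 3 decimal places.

v -4.223 2.296 -2.789
v -3.309 2.142 -1.073
v -3.945 3.106 -2.864
v -3.032 2.953 -1.149
v -2.528 1.627 -3.751
v -1.615 1.474 -2.036
v -2.251 2.438 -3.827
v -1.337 2.284 -2.111
v -2.918 -0.144 3.183
v -2.48 -0.475 3.959
v -3.781 1.318 4.295
v -3.343 0.987 5.07
v -1.337 1.073 2.81
v -0.899 0.742 3.585
v -2.2 2.535 3.921
v -1.762 2.204 4.697
v -0.127 2.327 -2.086
v 0.409 1.589 -2.542
v -1.529 1.551 -2.478
v -0.993 0.813 -2.934
v -0.962 0.914 -1.92
v -0.095 1.393 -1.677
v -1.025 1.747 -3.343
v -0.158 2.226 -3.1
v -0.146 1.23 -3.318
v -0.107 0.715 -2.439
v -1.013 2.425 -2.581
v -0.974 1.91 -1.702
v 3.118 -4.497 -2.646
v 4.403 -3.303 -1.685
v 2.391 -3.278 -3.189
v 3.676 -2.084 -2.228
v 4.064 -4.496 -3.912
v 5.349 -3.302 -2.951
v 3.337 -3.277 -4.455
v 4.622 -2.083 -3.494
f 2 4 1
f 5 2 1
f 1 4 3
f 3 5 1
f 2 8 4
f 6 2 5
f 6 8 2
f 4 8 3
f 7 5 3
f 3 8 7
f 7 6 5
f 8 6 7
f 10 12 9
f 13 10 9
f 9 12 11
f 11 13 9
f 10 16 12
f 14 10 13
f 14 16 10
f 12 16 11
f 15 13 11
f 11 16 15
f 15 14 13
f 16 14 15
f 17 28 22
f 17 22 18
f 17 18 24
f 17 24 27
f 17 27 28
f 18 22 26
f 22 28 21
f 28 27 19
f 27 24 23
f 24 18 25
f 20 26 21
f 20 21 19
f 20 19 23
f 20 23 25
f 20 25 26
f 21 26 22
f 19 21 28
f 23 19 27
f 25 23 24
f 26 25 18
f 30 32 29
f 33 30 29
f 29 32 31
f 31 33 29
f 30 36 32
f 34 30 33
f 34 36 30
f 32 36 31
f 35 33 31
f 31 36 35
f 35 34 33
f 36 34 35



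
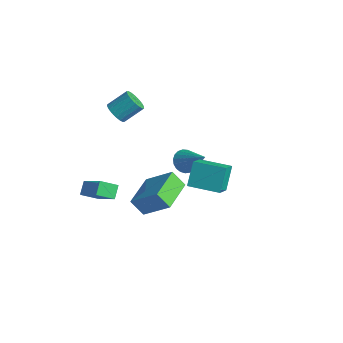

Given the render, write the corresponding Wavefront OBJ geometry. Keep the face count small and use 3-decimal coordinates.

v -1.959 3.266 -2.923
v -1.424 3.155 -3.493
v -0.441 3.354 -1.517
v -1.449 3.482 -3.486
v -1.563 3.772 -3.382
v -1.745 3.975 -3.198
v -1.964 4.055 -2.967
v -2.182 3.998 -2.728
v -2.361 3.815 -2.522
v -2.471 3.537 -2.386
v -2.493 3.212 -2.343
v -2.422 2.897 -2.4
v -2.27 2.645 -2.547
v -2.066 2.501 -2.759
v -1.842 2.488 -3
v -1.639 2.611 -3.227
v -1.491 2.847 -3.402
v -4.102 -2.243 -2.68
v -2.45 -2.449 -1.335
v -3.568 -1.413 -3.209
v -1.916 -1.619 -1.864
v -3.724 -2.841 -3.236
v -2.072 -3.047 -1.891
v -3.19 -2.011 -3.765
v -1.538 -2.217 -2.42
v 2.702 -0.381 0.878
v 3.276 -1.369 1.738
v 2.271 0.426 2.092
v 2.845 -0.562 2.952
v 4.235 0.482 0.848
v 4.809 -0.506 1.708
v 3.804 1.289 2.062
v 4.378 0.301 2.922
v -0.645 -0.967 -3.985
v -1.312 -1.312 -3.087
v -1.538 0.943 -3.913
v -2.205 0.598 -3.016
v 0.805 -0.338 -2.664
v 0.138 -0.683 -1.767
v -0.088 1.572 -2.593
v -0.755 1.227 -1.695
v -3.438 -0.419 2.629
v -2.895 -0.285 2.175
v -2.46 0.734 2.998
v -3.002 0.599 3.451
v -3.129 -0.096 2.064
v -2.693 0.923 2.887
v -3.424 0.03 2.066
v -2.988 1.048 2.889
v -3.722 0.066 2.179
v -3.286 1.084 3.001
v -3.963 0.006 2.381
v -3.528 1.024 3.203
v -4.101 -0.138 2.632
v -3.665 0.88 3.455
v -4.107 -0.338 2.882
v -3.671 0.681 3.705
v -3.98 -0.554 3.082
v -3.545 0.465 3.905
v -3.747 -0.743 3.193
v -3.311 0.276 4.016
v -3.452 -0.868 3.191
v -3.016 0.15 4.014
v -3.154 -0.904 3.079
v -2.718 0.114 3.901
v -2.912 -0.844 2.877
v -2.477 0.174 3.699
v -2.775 -0.7 2.625
v -2.339 0.318 3.448
v -2.769 -0.501 2.375
v -2.333 0.518 3.198
f 2 1 4
f 2 4 3
f 4 1 5
f 4 5 3
f 5 1 6
f 5 6 3
f 6 1 7
f 6 7 3
f 7 1 8
f 7 8 3
f 8 1 9
f 8 9 3
f 9 1 10
f 9 10 3
f 10 1 11
f 10 11 3
f 11 1 12
f 11 12 3
f 12 1 13
f 12 13 3
f 13 1 14
f 13 14 3
f 14 1 15
f 14 15 3
f 15 1 16
f 15 16 3
f 16 1 17
f 16 17 3
f 17 1 2
f 17 2 3
f 19 21 18
f 22 19 18
f 18 21 20
f 20 22 18
f 19 25 21
f 23 19 22
f 23 25 19
f 21 25 20
f 24 22 20
f 20 25 24
f 24 23 22
f 25 23 24
f 27 29 26
f 30 27 26
f 26 29 28
f 28 30 26
f 27 33 29
f 31 27 30
f 31 33 27
f 29 33 28
f 32 30 28
f 28 33 32
f 32 31 30
f 33 31 32
f 35 37 34
f 38 35 34
f 34 37 36
f 36 38 34
f 35 41 37
f 39 35 38
f 39 41 35
f 37 41 36
f 40 38 36
f 36 41 40
f 40 39 38
f 41 39 40
f 43 42 46
f 43 46 44
f 44 46 47
f 44 47 45
f 46 42 48
f 46 48 47
f 47 48 49
f 47 49 45
f 48 42 50
f 48 50 49
f 49 50 51
f 49 51 45
f 50 42 52
f 50 52 51
f 51 52 53
f 51 53 45
f 52 42 54
f 52 54 53
f 53 54 55
f 53 55 45
f 54 42 56
f 54 56 55
f 55 56 57
f 55 57 45
f 56 42 58
f 56 58 57
f 57 58 59
f 57 59 45
f 58 42 60
f 58 60 59
f 59 60 61
f 59 61 45
f 60 42 62
f 60 62 61
f 61 62 63
f 61 63 45
f 62 42 64
f 62 64 63
f 63 64 65
f 63 65 45
f 64 42 66
f 64 66 65
f 65 66 67
f 65 67 45
f 66 42 68
f 66 68 67
f 67 68 69
f 67 69 45
f 68 42 70
f 68 70 69
f 69 70 71
f 69 71 45
f 70 42 43
f 70 43 71
f 71 43 44
f 71 44 45



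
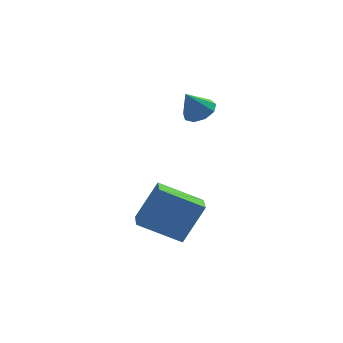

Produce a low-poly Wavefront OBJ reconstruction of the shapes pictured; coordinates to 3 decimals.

v -2.006 -0.779 0.76
v -1.383 -0.915 1.095
v -2.594 -0.821 1.84
v -1.459 -0.429 1.072
v -1.791 -0.107 0.904
v -2.224 -0.099 0.668
v -2.554 -0.409 0.476
v -2.628 -0.893 0.417
v -2.411 -1.323 0.518
v -2.004 -1.498 0.733
v -1.598 -1.337 0.961
v -3.71 -4.088 -4.285
v -5.341 -3.417 -3.384
v -3.469 -3.082 -4.596
v -5.1 -2.412 -3.696
v -2.72 -3.828 -2.684
v -4.351 -3.158 -1.784
v -2.479 -2.823 -2.996
v -4.11 -2.152 -2.095
f 2 1 4
f 2 4 3
f 4 1 5
f 4 5 3
f 5 1 6
f 5 6 3
f 6 1 7
f 6 7 3
f 7 1 8
f 7 8 3
f 8 1 9
f 8 9 3
f 9 1 10
f 9 10 3
f 10 1 11
f 10 11 3
f 11 1 2
f 11 2 3
f 13 15 12
f 16 13 12
f 12 15 14
f 14 16 12
f 13 19 15
f 17 13 16
f 17 19 13
f 15 19 14
f 18 16 14
f 14 19 18
f 18 17 16
f 19 17 18



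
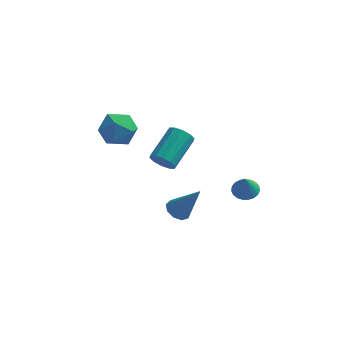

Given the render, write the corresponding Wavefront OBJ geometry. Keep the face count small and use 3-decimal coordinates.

v -1.533 3.089 -2.836
v -1.224 3.33 -3.499
v -0.558 5.092 -2.547
v -0.867 4.851 -1.884
v -1.673 3.489 -3.479
v -1.006 5.251 -2.527
v -2.068 3.495 -3.213
v -1.401 5.257 -2.262
v -2.258 3.346 -2.804
v -1.592 5.108 -1.852
v -2.172 3.099 -2.406
v -1.506 4.861 -1.455
v -1.842 2.848 -2.173
v -1.176 4.61 -1.221
v -1.394 2.689 -2.193
v -0.727 4.451 -1.241
v -0.999 2.683 -2.458
v -0.332 4.445 -1.507
v -0.808 2.832 -2.868
v -0.142 4.594 -1.916
v -0.894 3.079 -3.265
v -0.228 4.841 -2.314
v 0.347 -2.444 -1.67
v 0.886 -2.173 -2.006
v 1.453 -2.536 0.03
v 0.624 -1.829 -1.817
v 0.232 -1.773 -1.559
v -0.105 -2.031 -1.353
v -0.231 -2.482 -1.296
v -0.086 -2.916 -1.413
v 0.261 -3.129 -1.651
v 0.649 -3.021 -1.898
v 0.896 -2.644 -2.038
v -3.599 2.905 0.55
v -2.651 2.38 0.249
v -4.449 1.3 0.671
v -3.501 0.775 0.37
v -3.57 1.281 1.372
v -3.044 2.273 1.298
v -4.056 1.407 -0.378
v -3.53 2.399 -0.452
v -2.933 1.454 -0.324
v -2.633 1.376 0.757
v -4.467 2.304 0.163
v -4.167 2.226 1.244
v 2.891 2.565 -3.898
v 3.62 2.605 -3.893
v 2.909 2.095 -2.642
v 3.541 2.879 -3.789
v 3.35 3.099 -3.704
v 3.079 3.226 -3.653
v 2.776 3.239 -3.644
v 2.493 3.136 -3.678
v 2.278 2.933 -3.751
v 2.17 2.667 -3.849
v 2.186 2.383 -3.955
v 2.324 2.131 -4.051
v 2.56 1.953 -4.121
v 2.854 1.882 -4.152
v 3.153 1.928 -4.139
v 3.408 2.084 -4.085
v 3.573 2.324 -3.998
f 2 1 5
f 2 5 3
f 3 5 6
f 3 6 4
f 5 1 7
f 5 7 6
f 6 7 8
f 6 8 4
f 7 1 9
f 7 9 8
f 8 9 10
f 8 10 4
f 9 1 11
f 9 11 10
f 10 11 12
f 10 12 4
f 11 1 13
f 11 13 12
f 12 13 14
f 12 14 4
f 13 1 15
f 13 15 14
f 14 15 16
f 14 16 4
f 15 1 17
f 15 17 16
f 16 17 18
f 16 18 4
f 17 1 19
f 17 19 18
f 18 19 20
f 18 20 4
f 19 1 21
f 19 21 20
f 20 21 22
f 20 22 4
f 21 1 2
f 21 2 22
f 22 2 3
f 22 3 4
f 24 23 26
f 24 26 25
f 26 23 27
f 26 27 25
f 27 23 28
f 27 28 25
f 28 23 29
f 28 29 25
f 29 23 30
f 29 30 25
f 30 23 31
f 30 31 25
f 31 23 32
f 31 32 25
f 32 23 33
f 32 33 25
f 33 23 24
f 33 24 25
f 34 45 39
f 34 39 35
f 34 35 41
f 34 41 44
f 34 44 45
f 35 39 43
f 39 45 38
f 45 44 36
f 44 41 40
f 41 35 42
f 37 43 38
f 37 38 36
f 37 36 40
f 37 40 42
f 37 42 43
f 38 43 39
f 36 38 45
f 40 36 44
f 42 40 41
f 43 42 35
f 47 46 49
f 47 49 48
f 49 46 50
f 49 50 48
f 50 46 51
f 50 51 48
f 51 46 52
f 51 52 48
f 52 46 53
f 52 53 48
f 53 46 54
f 53 54 48
f 54 46 55
f 54 55 48
f 55 46 56
f 55 56 48
f 56 46 57
f 56 57 48
f 57 46 58
f 57 58 48
f 58 46 59
f 58 59 48
f 59 46 60
f 59 60 48
f 60 46 61
f 60 61 48
f 61 46 62
f 61 62 48
f 62 46 47
f 62 47 48



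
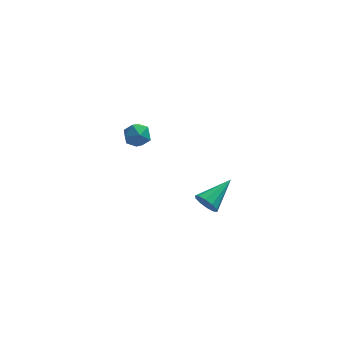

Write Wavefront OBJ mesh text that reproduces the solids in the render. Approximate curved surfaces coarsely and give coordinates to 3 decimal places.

v 0.301 -4.171 0.399
v 0.662 -4.162 -0.212
v 1.559 -2.969 1.161
v 0.364 -3.84 -0.227
v 0.042 -3.645 -0.002
v -0.182 -3.65 0.375
v -0.221 -3.855 0.762
v -0.061 -4.179 1.01
v 0.237 -4.501 1.024
v 0.559 -4.696 0.8
v 0.783 -4.691 0.422
v 0.822 -4.487 0.036
v -3.605 3.39 -0.136
v -3.057 3.6 -0.739
v -2.783 2.38 0.259
v -2.235 2.59 -0.344
v -2.353 3.102 0.314
v -2.862 3.726 0.069
v -2.978 2.254 -0.549
v -3.487 2.878 -0.794
v -2.67 2.898 -0.994
v -2.284 3.422 -0.461
v -3.556 2.558 -0.019
v -3.17 3.082 0.514
f 2 1 4
f 2 4 3
f 4 1 5
f 4 5 3
f 5 1 6
f 5 6 3
f 6 1 7
f 6 7 3
f 7 1 8
f 7 8 3
f 8 1 9
f 8 9 3
f 9 1 10
f 9 10 3
f 10 1 11
f 10 11 3
f 11 1 12
f 11 12 3
f 12 1 2
f 12 2 3
f 13 24 18
f 13 18 14
f 13 14 20
f 13 20 23
f 13 23 24
f 14 18 22
f 18 24 17
f 24 23 15
f 23 20 19
f 20 14 21
f 16 22 17
f 16 17 15
f 16 15 19
f 16 19 21
f 16 21 22
f 17 22 18
f 15 17 24
f 19 15 23
f 21 19 20
f 22 21 14



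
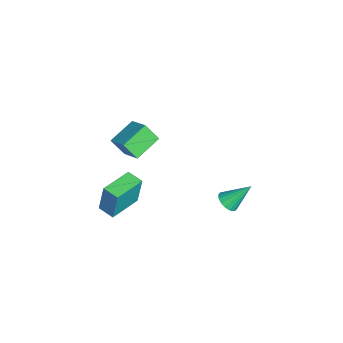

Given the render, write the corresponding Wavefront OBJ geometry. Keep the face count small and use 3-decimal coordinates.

v 4.017 -5.162 -2.335
v 4.116 -4.864 -0.33
v 2.396 -3.801 -2.457
v 2.495 -3.503 -0.451
v 4.705 -4.357 -2.489
v 4.804 -4.059 -0.483
v 3.084 -2.996 -2.61
v 3.183 -2.698 -0.605
v 1.404 2.24 -4.549
v 1.756 2.741 -5
v 1.316 3.6 -3.111
v 1.403 2.792 -5.071
v 1.05 2.718 -5.022
v 0.779 2.534 -4.865
v 0.65 2.283 -4.635
v 0.695 2.022 -4.386
v 0.902 1.811 -4.173
v 1.224 1.699 -4.047
v 1.587 1.71 -4.036
v 1.909 1.843 -4.142
v 2.115 2.067 -4.341
v 2.158 2.331 -4.588
v 2.028 2.574 -4.826
v -3.559 -3.924 -4.916
v -3.79 -4.754 -3.812
v -4.83 -2.627 -4.205
v -5.061 -3.457 -3.102
v -2.219 -3.103 -4.018
v -2.45 -3.933 -2.915
v -3.49 -1.806 -3.308
v -3.721 -2.636 -2.204
f 2 4 1
f 5 2 1
f 1 4 3
f 3 5 1
f 2 8 4
f 6 2 5
f 6 8 2
f 4 8 3
f 7 5 3
f 3 8 7
f 7 6 5
f 8 6 7
f 10 9 12
f 10 12 11
f 12 9 13
f 12 13 11
f 13 9 14
f 13 14 11
f 14 9 15
f 14 15 11
f 15 9 16
f 15 16 11
f 16 9 17
f 16 17 11
f 17 9 18
f 17 18 11
f 18 9 19
f 18 19 11
f 19 9 20
f 19 20 11
f 20 9 21
f 20 21 11
f 21 9 22
f 21 22 11
f 22 9 23
f 22 23 11
f 23 9 10
f 23 10 11
f 25 27 24
f 28 25 24
f 24 27 26
f 26 28 24
f 25 31 27
f 29 25 28
f 29 31 25
f 27 31 26
f 30 28 26
f 26 31 30
f 30 29 28
f 31 29 30



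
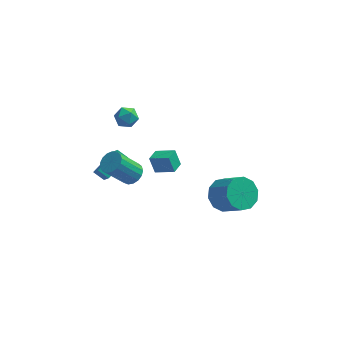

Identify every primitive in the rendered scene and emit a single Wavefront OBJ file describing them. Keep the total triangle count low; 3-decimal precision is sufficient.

v 3.042 -2.022 -0.269
v 3.548 -2.544 -1.068
v 4.623 -3.399 0.17
v 4.118 -2.878 0.969
v 3.874 -1.972 -0.957
v 4.949 -2.827 0.282
v 3.882 -1.42 -0.583
v 4.958 -2.275 0.656
v 3.569 -1.097 -0.089
v 4.645 -1.952 1.15
v 3.055 -1.128 0.336
v 4.131 -1.983 1.575
v 2.537 -1.501 0.53
v 3.612 -2.356 1.768
v 2.211 -2.073 0.418
v 3.286 -2.928 1.657
v 2.202 -2.625 0.044
v 3.278 -3.48 1.283
v 2.515 -2.948 -0.45
v 3.591 -3.803 0.789
v 3.029 -2.917 -0.875
v 4.105 -3.772 0.364
v -2.612 3.788 0.498
v -2.277 3.239 0.954
v -3.763 3.441 0.926
v -3.428 2.892 1.382
v -3.327 3.656 1.547
v -2.615 3.871 1.282
v -3.425 2.809 0.598
v -2.713 3.024 0.333
v -2.779 2.634 1.015
v -2.718 3.157 1.602
v -3.322 3.523 0.278
v -3.261 4.046 0.865
v -2.17 -1.502 0.714
v -1.586 -1.875 1
v -2.706 -2.392 2.612
v -3.29 -2.018 2.326
v -1.549 -1.544 1.132
v -2.668 -2.06 2.744
v -1.654 -1.202 1.168
v -2.774 -1.719 2.781
v -1.877 -0.93 1.1
v -2.997 -1.446 2.713
v -2.168 -0.788 0.944
v -3.287 -1.305 2.557
v -2.459 -0.81 0.735
v -3.578 -1.326 2.348
v -2.684 -0.99 0.521
v -3.803 -1.507 2.134
v -2.791 -1.288 0.351
v -3.911 -1.804 1.964
v -2.756 -1.634 0.265
v -3.876 -2.151 1.877
v -2.587 -1.95 0.281
v -3.706 -2.467 1.893
v -2.322 -2.164 0.396
v -3.442 -2.681 2.009
v -2.023 -2.226 0.584
v -3.142 -2.742 2.197
v -1.757 -2.121 0.802
v -2.877 -2.638 2.415
v -3.557 -1.132 -0.281
v -4.203 -0.854 0.121
v -3.977 -0.08 -1.68
v -4.623 0.197 -1.278
v -2.577 0.163 0.398
v -3.223 0.44 0.8
v -2.997 1.214 -1.001
v -3.643 1.492 -0.599
v -1.244 2.047 -3.041
v -1.607 2.349 -2.014
v -0.952 2.917 -3.194
v -1.316 3.219 -2.167
v -0.064 1.741 -2.533
v -0.428 2.043 -1.506
v 0.227 2.611 -2.686
v -0.136 2.913 -1.659
f 2 1 5
f 2 5 3
f 3 5 6
f 3 6 4
f 5 1 7
f 5 7 6
f 6 7 8
f 6 8 4
f 7 1 9
f 7 9 8
f 8 9 10
f 8 10 4
f 9 1 11
f 9 11 10
f 10 11 12
f 10 12 4
f 11 1 13
f 11 13 12
f 12 13 14
f 12 14 4
f 13 1 15
f 13 15 14
f 14 15 16
f 14 16 4
f 15 1 17
f 15 17 16
f 16 17 18
f 16 18 4
f 17 1 19
f 17 19 18
f 18 19 20
f 18 20 4
f 19 1 21
f 19 21 20
f 20 21 22
f 20 22 4
f 21 1 2
f 21 2 22
f 22 2 3
f 22 3 4
f 23 34 28
f 23 28 24
f 23 24 30
f 23 30 33
f 23 33 34
f 24 28 32
f 28 34 27
f 34 33 25
f 33 30 29
f 30 24 31
f 26 32 27
f 26 27 25
f 26 25 29
f 26 29 31
f 26 31 32
f 27 32 28
f 25 27 34
f 29 25 33
f 31 29 30
f 32 31 24
f 36 35 39
f 36 39 37
f 37 39 40
f 37 40 38
f 39 35 41
f 39 41 40
f 40 41 42
f 40 42 38
f 41 35 43
f 41 43 42
f 42 43 44
f 42 44 38
f 43 35 45
f 43 45 44
f 44 45 46
f 44 46 38
f 45 35 47
f 45 47 46
f 46 47 48
f 46 48 38
f 47 35 49
f 47 49 48
f 48 49 50
f 48 50 38
f 49 35 51
f 49 51 50
f 50 51 52
f 50 52 38
f 51 35 53
f 51 53 52
f 52 53 54
f 52 54 38
f 53 35 55
f 53 55 54
f 54 55 56
f 54 56 38
f 55 35 57
f 55 57 56
f 56 57 58
f 56 58 38
f 57 35 59
f 57 59 58
f 58 59 60
f 58 60 38
f 59 35 61
f 59 61 60
f 60 61 62
f 60 62 38
f 61 35 36
f 61 36 62
f 62 36 37
f 62 37 38
f 64 66 63
f 67 64 63
f 63 66 65
f 65 67 63
f 64 70 66
f 68 64 67
f 68 70 64
f 66 70 65
f 69 67 65
f 65 70 69
f 69 68 67
f 70 68 69
f 72 74 71
f 75 72 71
f 71 74 73
f 73 75 71
f 72 78 74
f 76 72 75
f 76 78 72
f 74 78 73
f 77 75 73
f 73 78 77
f 77 76 75
f 78 76 77



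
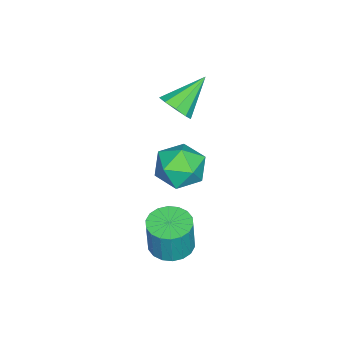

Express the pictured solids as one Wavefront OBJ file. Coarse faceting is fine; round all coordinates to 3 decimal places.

v -0.669 1.1 -1.307
v 0.238 0.333 -1.277
v -1.698 -0.073 -0.183
v -0.791 -0.84 -0.153
v -0.699 0.21 0.397
v -0.064 0.934 -0.298
v -1.396 -0.674 -1.162
v -0.761 0.05 -1.857
v -0.212 -0.764 -1.188
v 0.219 -0.217 -0.224
v -1.679 0.477 -1.236
v -1.248 1.024 -0.272
v -1.324 -0.322 2.387
v -0.832 0.325 2.494
v -2.636 0.482 3.553
v -1.17 0.412 2.055
v -1.58 0.155 1.771
v -1.87 -0.325 1.775
v -1.905 -0.804 2.066
v -1.668 -1.057 2.507
v -1.27 -0.966 2.892
v -0.898 -0.574 3.041
v -0.725 -0.064 2.884
v 2.79 1.112 -2.221
v 3.71 1.088 -2.354
v 3.95 1.104 -0.691
v 3.03 1.128 -0.559
v 3.629 1.494 -2.346
v 3.869 1.51 -0.683
v 3.381 1.824 -2.313
v 3.621 1.84 -0.651
v 3.017 2.013 -2.263
v 3.257 2.029 -0.6
v 2.607 2.024 -2.204
v 2.847 2.039 -0.541
v 2.234 1.854 -2.148
v 2.474 1.87 -0.485
v 1.971 1.537 -2.107
v 2.211 1.553 -0.444
v 1.87 1.136 -2.089
v 2.11 1.152 -0.426
v 1.951 0.73 -2.097
v 2.191 0.746 -0.434
v 2.199 0.4 -2.129
v 2.439 0.416 -0.467
v 2.563 0.211 -2.18
v 2.803 0.227 -0.517
v 2.973 0.201 -2.239
v 3.213 0.216 -0.576
v 3.346 0.37 -2.295
v 3.586 0.386 -0.632
v 3.609 0.687 -2.336
v 3.849 0.703 -0.673
f 1 12 6
f 1 6 2
f 1 2 8
f 1 8 11
f 1 11 12
f 2 6 10
f 6 12 5
f 12 11 3
f 11 8 7
f 8 2 9
f 4 10 5
f 4 5 3
f 4 3 7
f 4 7 9
f 4 9 10
f 5 10 6
f 3 5 12
f 7 3 11
f 9 7 8
f 10 9 2
f 14 13 16
f 14 16 15
f 16 13 17
f 16 17 15
f 17 13 18
f 17 18 15
f 18 13 19
f 18 19 15
f 19 13 20
f 19 20 15
f 20 13 21
f 20 21 15
f 21 13 22
f 21 22 15
f 22 13 23
f 22 23 15
f 23 13 14
f 23 14 15
f 25 24 28
f 25 28 26
f 26 28 29
f 26 29 27
f 28 24 30
f 28 30 29
f 29 30 31
f 29 31 27
f 30 24 32
f 30 32 31
f 31 32 33
f 31 33 27
f 32 24 34
f 32 34 33
f 33 34 35
f 33 35 27
f 34 24 36
f 34 36 35
f 35 36 37
f 35 37 27
f 36 24 38
f 36 38 37
f 37 38 39
f 37 39 27
f 38 24 40
f 38 40 39
f 39 40 41
f 39 41 27
f 40 24 42
f 40 42 41
f 41 42 43
f 41 43 27
f 42 24 44
f 42 44 43
f 43 44 45
f 43 45 27
f 44 24 46
f 44 46 45
f 45 46 47
f 45 47 27
f 46 24 48
f 46 48 47
f 47 48 49
f 47 49 27
f 48 24 50
f 48 50 49
f 49 50 51
f 49 51 27
f 50 24 52
f 50 52 51
f 51 52 53
f 51 53 27
f 52 24 25
f 52 25 53
f 53 25 26
f 53 26 27

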